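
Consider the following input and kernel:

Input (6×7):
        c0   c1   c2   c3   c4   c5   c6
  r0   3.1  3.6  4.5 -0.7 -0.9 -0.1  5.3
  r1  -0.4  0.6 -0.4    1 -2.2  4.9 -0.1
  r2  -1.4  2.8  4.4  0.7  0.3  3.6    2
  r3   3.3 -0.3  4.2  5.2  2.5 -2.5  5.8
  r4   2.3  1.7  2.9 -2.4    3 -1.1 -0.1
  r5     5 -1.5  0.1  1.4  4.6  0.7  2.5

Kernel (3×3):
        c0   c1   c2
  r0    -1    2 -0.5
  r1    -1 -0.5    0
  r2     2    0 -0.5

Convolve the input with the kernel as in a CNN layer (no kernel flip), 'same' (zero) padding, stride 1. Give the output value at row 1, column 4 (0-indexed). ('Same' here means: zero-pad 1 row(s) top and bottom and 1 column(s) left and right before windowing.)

-1.35

The receptive field on the zero-padded input at this output position is [-0.7 -0.9 -0.1 / 1 -2.2 4.9 / 0.7 0.3 3.6]. Elementwise product with the kernel and sum: -0.7·-1 + -0.9·2 + -0.1·-0.5 + 1·-1 + -2.2·-0.5 + 0.7·2 + 3.6·-0.5.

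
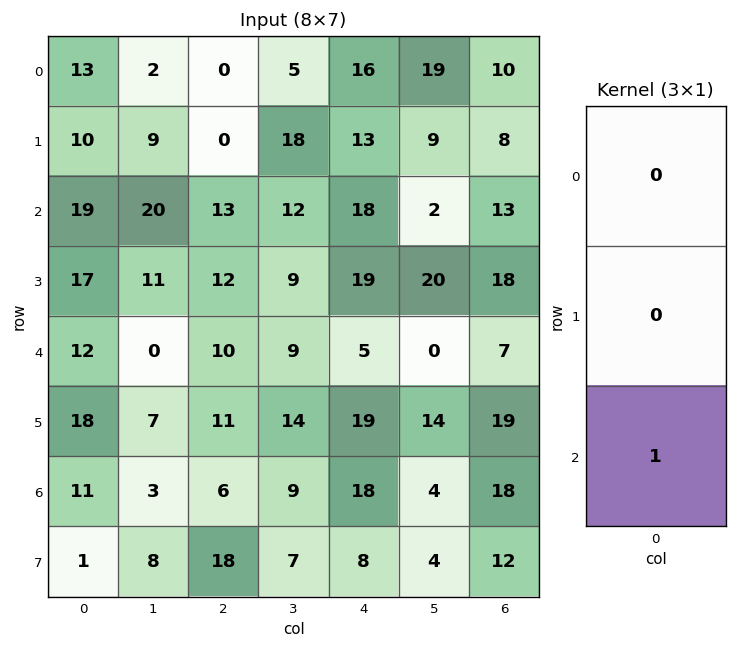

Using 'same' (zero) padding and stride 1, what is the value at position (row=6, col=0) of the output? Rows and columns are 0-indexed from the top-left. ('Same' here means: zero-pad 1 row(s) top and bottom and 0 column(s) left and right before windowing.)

The receptive field on the zero-padded input at this output position is [18 / 11 / 1]. Elementwise product with the kernel and sum: 1·1.

1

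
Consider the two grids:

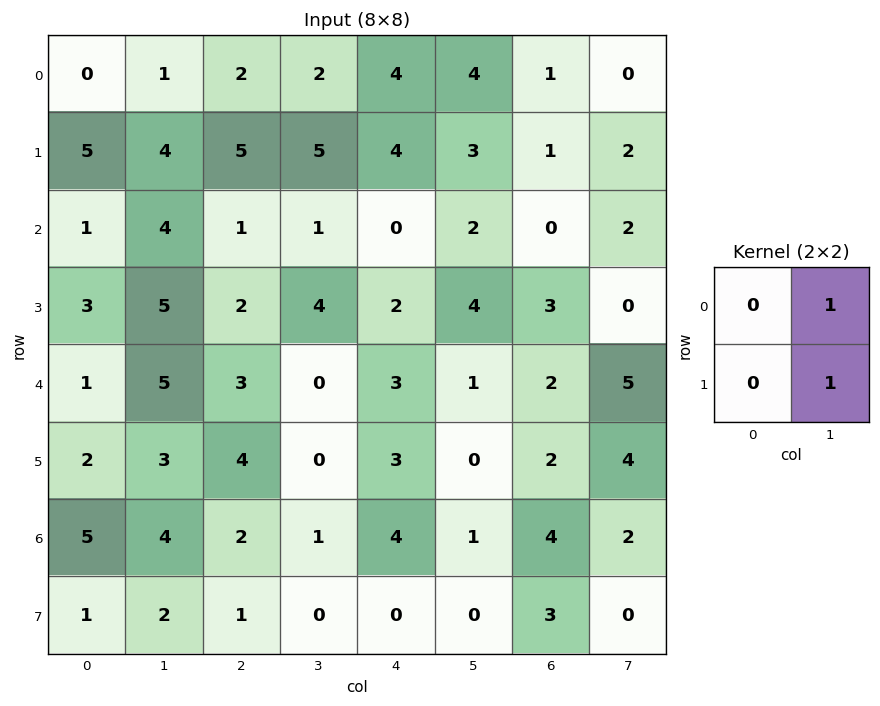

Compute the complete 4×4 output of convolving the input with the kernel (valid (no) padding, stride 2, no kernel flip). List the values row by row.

Output[0,0]: The receptive field on the input at this output position is [0 1 / 5 4]. Elementwise product with the kernel and sum: 1·1 + 4·1.
Output[0,1]: The receptive field on the input at this output position is [2 2 / 5 5]. Elementwise product with the kernel and sum: 2·1 + 5·1.

5 7 7 2
9 5 6 2
8 0 1 9
6 1 1 2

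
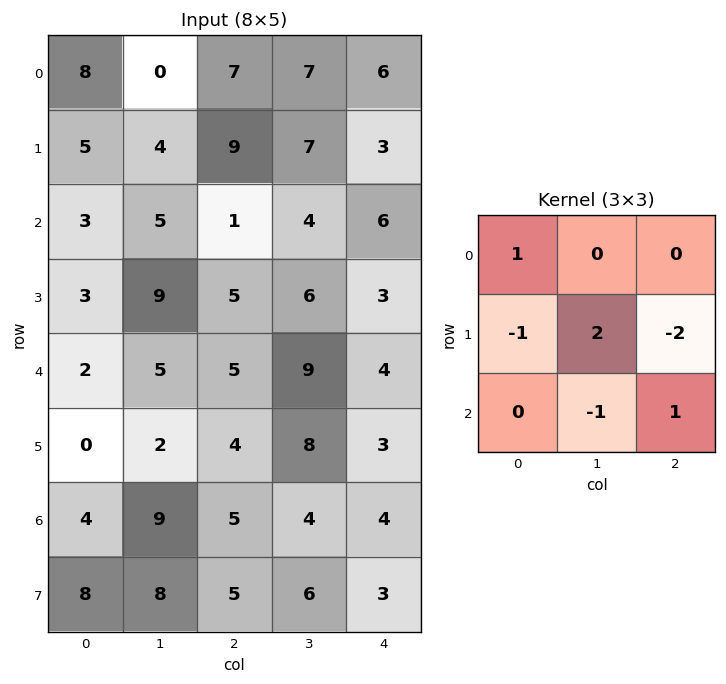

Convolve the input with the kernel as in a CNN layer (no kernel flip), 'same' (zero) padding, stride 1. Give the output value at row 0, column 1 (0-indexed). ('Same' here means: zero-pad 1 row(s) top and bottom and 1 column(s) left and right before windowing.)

-17

The receptive field on the zero-padded input at this output position is [0 0 0 / 8 0 7 / 5 4 9]. Elementwise product with the kernel and sum: 0·1 + 8·-1 + 0·2 + 7·-2 + 4·-1 + 9·1.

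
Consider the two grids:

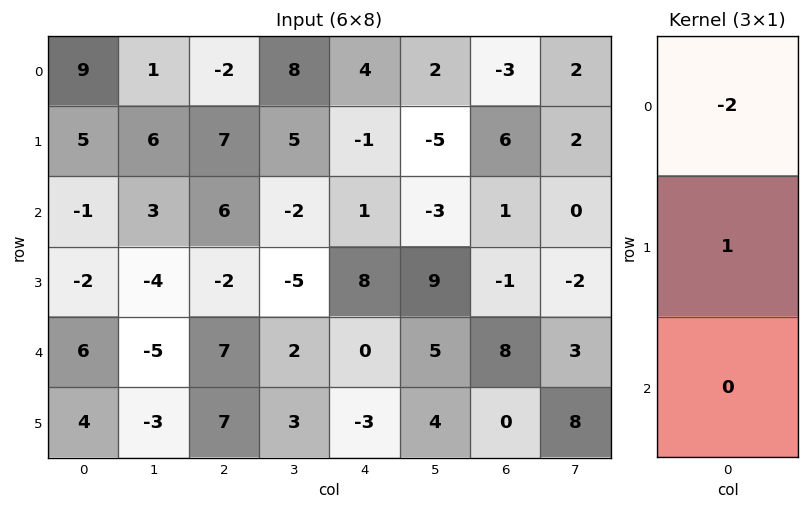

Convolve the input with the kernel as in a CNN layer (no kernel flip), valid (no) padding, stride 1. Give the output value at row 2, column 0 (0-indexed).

0

The receptive field on the input at this output position is [-1 / -2 / 6]. Elementwise product with the kernel and sum: -1·-2 + -2·1.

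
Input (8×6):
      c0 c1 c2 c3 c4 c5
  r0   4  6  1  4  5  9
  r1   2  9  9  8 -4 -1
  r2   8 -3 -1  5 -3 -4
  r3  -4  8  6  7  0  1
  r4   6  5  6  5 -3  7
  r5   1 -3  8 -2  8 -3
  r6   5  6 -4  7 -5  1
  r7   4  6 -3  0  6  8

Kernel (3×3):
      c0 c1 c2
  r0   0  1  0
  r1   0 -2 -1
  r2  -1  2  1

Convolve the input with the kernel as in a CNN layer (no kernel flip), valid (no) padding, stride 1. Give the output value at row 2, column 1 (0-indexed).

-8

The receptive field on the input at this output position is [-3 -1 5 / 8 6 7 / 5 6 5]. Elementwise product with the kernel and sum: -1·1 + 6·-2 + 7·-1 + 5·-1 + 6·2 + 5·1.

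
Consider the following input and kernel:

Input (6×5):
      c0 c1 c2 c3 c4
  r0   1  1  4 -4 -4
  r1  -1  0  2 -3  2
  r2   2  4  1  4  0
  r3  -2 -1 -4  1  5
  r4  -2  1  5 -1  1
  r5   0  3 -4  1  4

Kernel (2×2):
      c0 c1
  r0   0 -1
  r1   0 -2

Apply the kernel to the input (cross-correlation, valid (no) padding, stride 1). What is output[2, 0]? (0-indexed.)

The receptive field on the input at this output position is [2 4 / -2 -1]. Elementwise product with the kernel and sum: 4·-1 + -1·-2.

-2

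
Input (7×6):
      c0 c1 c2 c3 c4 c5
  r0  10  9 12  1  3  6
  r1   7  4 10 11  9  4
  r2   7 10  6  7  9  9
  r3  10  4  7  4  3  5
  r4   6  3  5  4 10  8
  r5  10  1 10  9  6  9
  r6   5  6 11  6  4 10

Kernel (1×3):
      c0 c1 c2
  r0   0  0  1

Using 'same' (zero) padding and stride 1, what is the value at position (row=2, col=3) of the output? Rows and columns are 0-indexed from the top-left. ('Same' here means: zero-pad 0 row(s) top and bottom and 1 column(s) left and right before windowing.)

9

The receptive field on the zero-padded input at this output position is [6 7 9]. Elementwise product with the kernel and sum: 9·1.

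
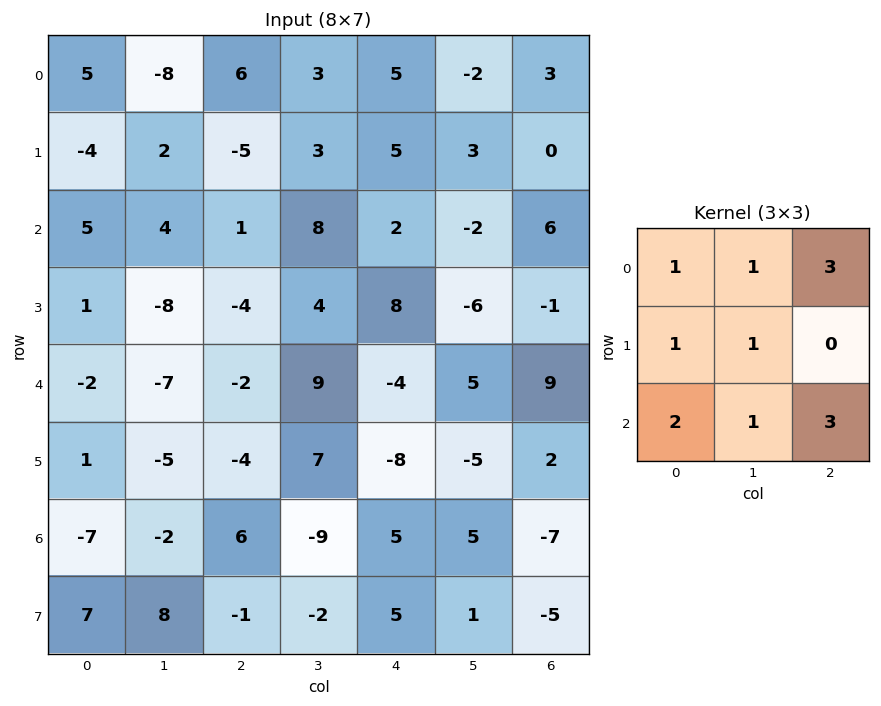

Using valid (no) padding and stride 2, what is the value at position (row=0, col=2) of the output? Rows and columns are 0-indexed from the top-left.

40

The receptive field on the input at this output position is [5 -2 3 / 5 3 0 / 2 -2 6]. Elementwise product with the kernel and sum: 5·1 + -2·1 + 3·3 + 5·1 + 3·1 + 2·2 + -2·1 + 6·3.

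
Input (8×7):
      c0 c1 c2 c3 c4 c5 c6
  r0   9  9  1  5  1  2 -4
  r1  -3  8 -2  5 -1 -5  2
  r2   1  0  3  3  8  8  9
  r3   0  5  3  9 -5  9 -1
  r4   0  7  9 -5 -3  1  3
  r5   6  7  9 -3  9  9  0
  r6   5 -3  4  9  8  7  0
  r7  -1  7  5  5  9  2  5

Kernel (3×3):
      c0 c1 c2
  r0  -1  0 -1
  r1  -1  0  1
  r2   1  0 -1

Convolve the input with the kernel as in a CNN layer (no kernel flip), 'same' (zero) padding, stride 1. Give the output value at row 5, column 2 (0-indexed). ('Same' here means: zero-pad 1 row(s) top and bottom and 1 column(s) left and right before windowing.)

-24

The receptive field on the zero-padded input at this output position is [7 9 -5 / 7 9 -3 / -3 4 9]. Elementwise product with the kernel and sum: 7·-1 + -5·-1 + 7·-1 + -3·1 + -3·1 + 9·-1.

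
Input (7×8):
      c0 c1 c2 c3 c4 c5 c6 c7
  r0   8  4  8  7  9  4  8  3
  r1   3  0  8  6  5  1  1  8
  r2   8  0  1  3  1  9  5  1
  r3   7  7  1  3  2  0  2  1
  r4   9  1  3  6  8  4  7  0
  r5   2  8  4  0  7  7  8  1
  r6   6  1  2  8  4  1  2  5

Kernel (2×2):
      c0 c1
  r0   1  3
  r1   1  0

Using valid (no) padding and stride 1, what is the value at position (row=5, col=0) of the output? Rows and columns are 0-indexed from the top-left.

32

The receptive field on the input at this output position is [2 8 / 6 1]. Elementwise product with the kernel and sum: 2·1 + 8·3 + 6·1.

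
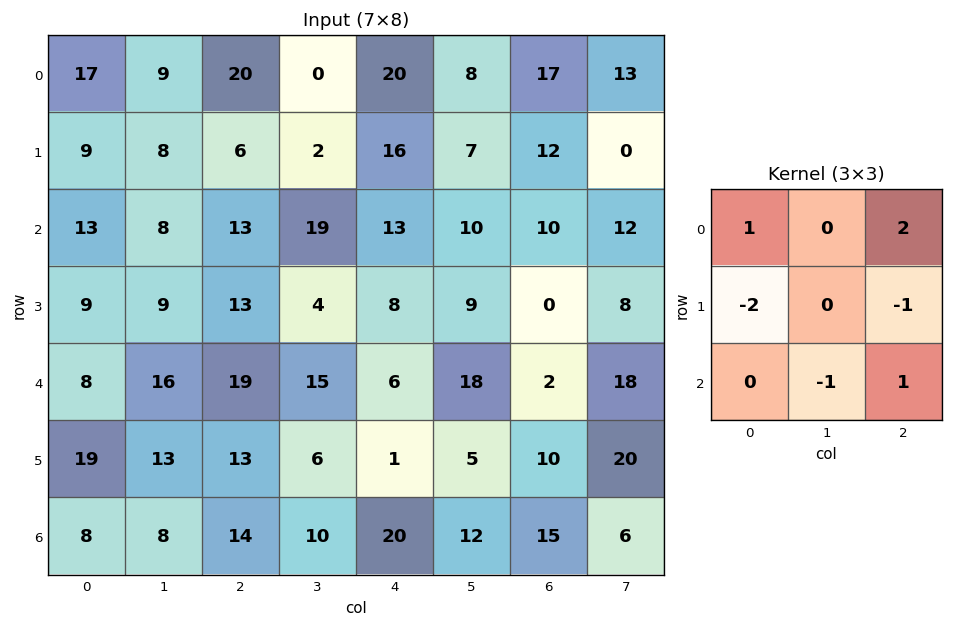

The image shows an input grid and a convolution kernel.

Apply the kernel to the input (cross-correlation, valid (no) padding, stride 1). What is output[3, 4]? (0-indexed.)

The receptive field on the input at this output position is [8 9 0 / 6 18 2 / 1 5 10]. Elementwise product with the kernel and sum: 8·1 + 0·2 + 6·-2 + 2·-1 + 5·-1 + 10·1.

-1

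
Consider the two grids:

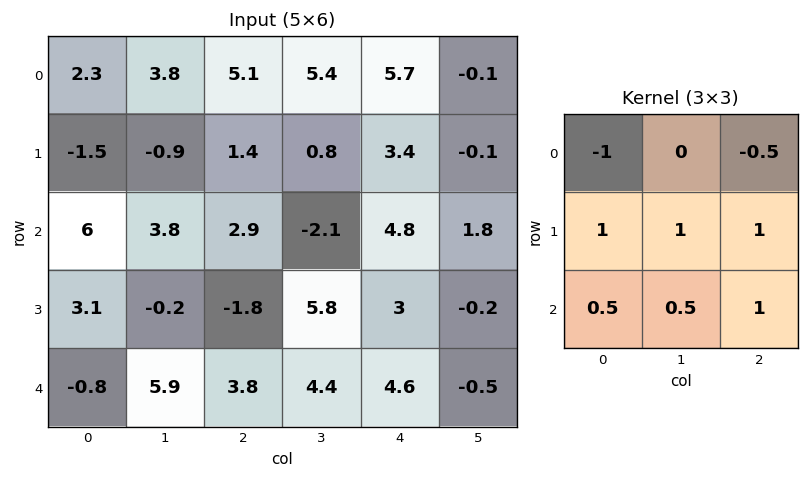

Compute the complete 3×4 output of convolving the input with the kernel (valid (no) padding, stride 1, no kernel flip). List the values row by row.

Output[0,0]: The receptive field on the input at this output position is [2.3 3.8 5.1 / -1.5 -0.9 1.4 / 6 3.8 2.9]. Elementwise product with the kernel and sum: 2.3·-1 + 5.1·-0.5 + -1.5·1 + -0.9·1 + 1.4·1 + 6·0.5 + 3.8·0.5 + 2.9·1.
Output[0,1]: The receptive field on the input at this output position is [3.8 5.1 5.4 / -0.9 1.4 0.8 / 3.8 2.9 -2.1]. Elementwise product with the kernel and sum: 3.8·-1 + 5.4·-0.5 + -0.9·1 + 1.4·1 + 0.8·1 + 3.8·0.5 + 2.9·0.5 + -2.1·1.

1.95 -3.95 2.85 1.9
13.15 9.9 7.5 7.95
0 10.3 10.4 13.8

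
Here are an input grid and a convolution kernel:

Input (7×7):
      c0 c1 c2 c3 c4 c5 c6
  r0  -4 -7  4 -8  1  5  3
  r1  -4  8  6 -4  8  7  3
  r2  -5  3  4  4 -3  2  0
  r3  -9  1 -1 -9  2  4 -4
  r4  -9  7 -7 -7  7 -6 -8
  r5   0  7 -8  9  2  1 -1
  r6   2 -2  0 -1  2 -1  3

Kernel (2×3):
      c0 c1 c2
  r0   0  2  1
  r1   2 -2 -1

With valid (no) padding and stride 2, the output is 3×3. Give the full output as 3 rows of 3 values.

Output[0,0]: The receptive field on the input at this output position is [-4 -7 4 / -4 8 6]. Elementwise product with the kernel and sum: -7·2 + 4·1 + -4·2 + 8·-2 + 6·-1.

-40 -3 12
-9 19 4
1 -43 -17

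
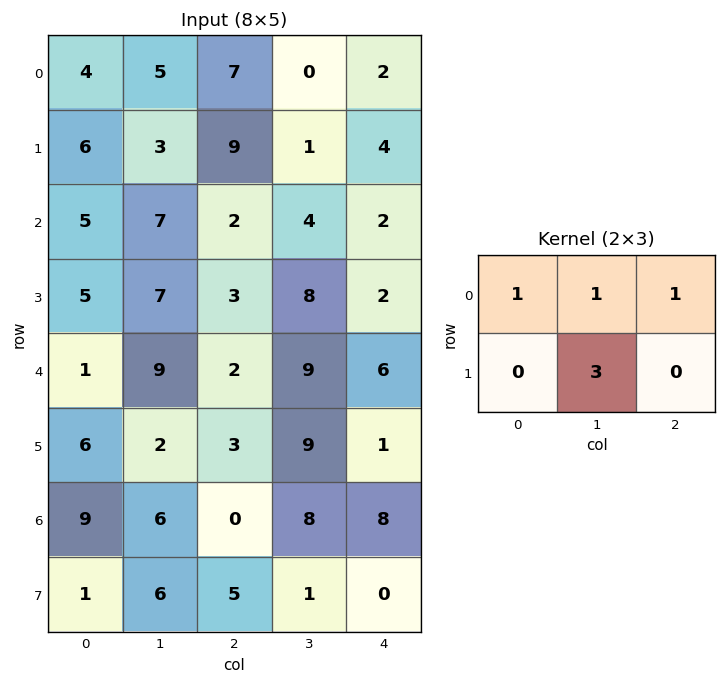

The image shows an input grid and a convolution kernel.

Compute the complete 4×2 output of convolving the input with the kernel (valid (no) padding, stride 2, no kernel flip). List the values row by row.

Output[0,0]: The receptive field on the input at this output position is [4 5 7 / 6 3 9]. Elementwise product with the kernel and sum: 4·1 + 5·1 + 7·1 + 3·3.
Output[0,1]: The receptive field on the input at this output position is [7 0 2 / 9 1 4]. Elementwise product with the kernel and sum: 7·1 + 0·1 + 2·1 + 1·3.

25 12
35 32
18 44
33 19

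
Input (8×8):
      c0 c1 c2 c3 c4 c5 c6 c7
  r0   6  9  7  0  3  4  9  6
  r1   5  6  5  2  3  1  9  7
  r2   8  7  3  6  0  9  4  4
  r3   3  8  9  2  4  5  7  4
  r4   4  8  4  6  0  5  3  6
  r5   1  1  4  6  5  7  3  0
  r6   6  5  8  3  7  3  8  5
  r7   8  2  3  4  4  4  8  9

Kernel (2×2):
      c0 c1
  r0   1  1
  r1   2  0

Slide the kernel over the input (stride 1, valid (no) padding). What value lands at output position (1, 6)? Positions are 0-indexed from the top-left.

The receptive field on the input at this output position is [9 7 / 4 4]. Elementwise product with the kernel and sum: 9·1 + 7·1 + 4·2.

24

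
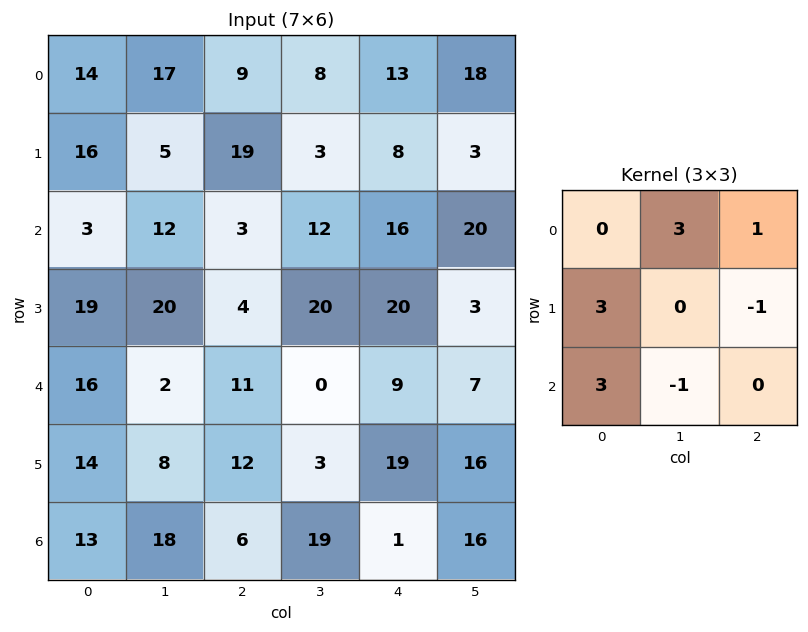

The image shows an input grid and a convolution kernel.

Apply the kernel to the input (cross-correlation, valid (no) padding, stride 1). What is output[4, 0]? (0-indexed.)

68

The receptive field on the input at this output position is [16 2 11 / 14 8 12 / 13 18 6]. Elementwise product with the kernel and sum: 2·3 + 11·1 + 14·3 + 12·-1 + 13·3 + 18·-1.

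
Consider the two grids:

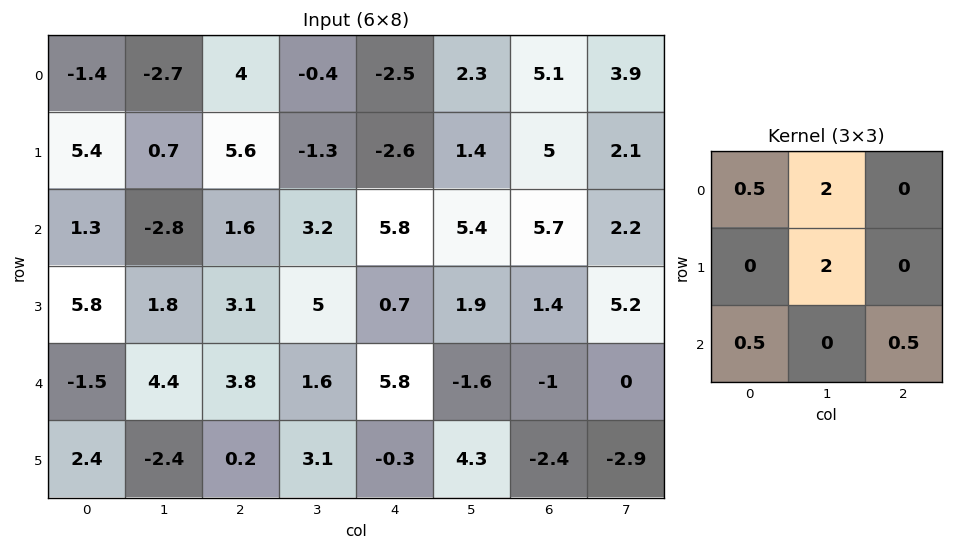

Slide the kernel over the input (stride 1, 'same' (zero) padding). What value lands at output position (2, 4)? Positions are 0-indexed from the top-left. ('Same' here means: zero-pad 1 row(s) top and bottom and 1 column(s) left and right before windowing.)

The receptive field on the zero-padded input at this output position is [-1.3 -2.6 1.4 / 3.2 5.8 5.4 / 5 0.7 1.9]. Elementwise product with the kernel and sum: -1.3·0.5 + -2.6·2 + 5.8·2 + 5·0.5 + 1.9·0.5.

9.2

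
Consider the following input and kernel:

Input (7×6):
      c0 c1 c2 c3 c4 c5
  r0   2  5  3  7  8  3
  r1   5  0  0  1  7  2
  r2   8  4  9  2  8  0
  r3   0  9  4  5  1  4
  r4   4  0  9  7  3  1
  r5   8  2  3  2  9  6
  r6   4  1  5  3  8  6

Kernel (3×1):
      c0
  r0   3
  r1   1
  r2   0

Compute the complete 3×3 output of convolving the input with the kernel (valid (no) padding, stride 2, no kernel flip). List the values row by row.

Output[0,0]: The receptive field on the input at this output position is [2 / 5 / 8]. Elementwise product with the kernel and sum: 2·3 + 5·1.
Output[0,1]: The receptive field on the input at this output position is [3 / 0 / 9]. Elementwise product with the kernel and sum: 3·3 + 0·1.

11 9 31
24 31 25
20 30 18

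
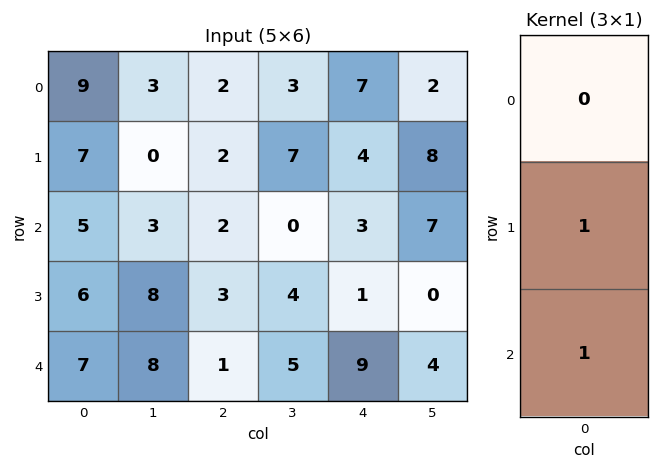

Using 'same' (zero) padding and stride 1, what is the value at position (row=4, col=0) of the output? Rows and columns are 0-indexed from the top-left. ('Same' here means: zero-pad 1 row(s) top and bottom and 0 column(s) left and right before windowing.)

7

The receptive field on the zero-padded input at this output position is [6 / 7 / 0]. Elementwise product with the kernel and sum: 7·1 + 0·1.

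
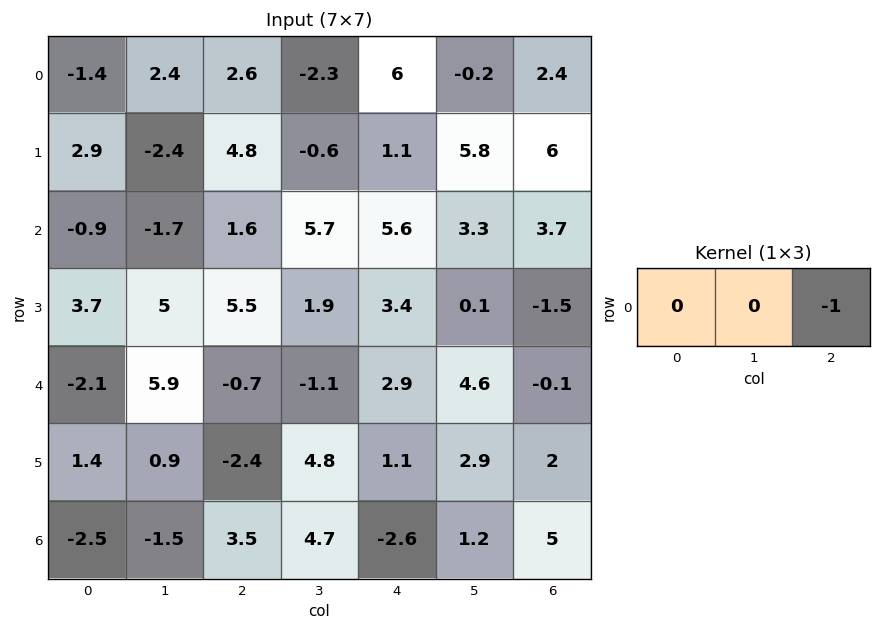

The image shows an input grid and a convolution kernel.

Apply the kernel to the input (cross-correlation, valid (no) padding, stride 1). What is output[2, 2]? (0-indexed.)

The receptive field on the input at this output position is [1.6 5.7 5.6]. Elementwise product with the kernel and sum: 5.6·-1.

-5.6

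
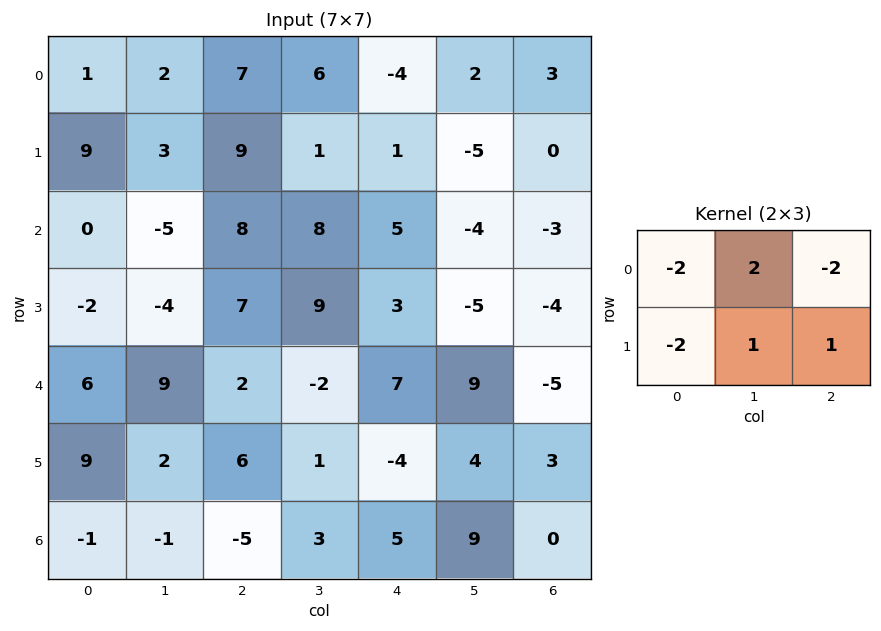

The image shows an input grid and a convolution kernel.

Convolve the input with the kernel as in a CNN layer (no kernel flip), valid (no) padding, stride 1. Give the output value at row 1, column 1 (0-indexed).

36

The receptive field on the input at this output position is [3 9 1 / -5 8 8]. Elementwise product with the kernel and sum: 3·-2 + 9·2 + 1·-2 + -5·-2 + 8·1 + 8·1.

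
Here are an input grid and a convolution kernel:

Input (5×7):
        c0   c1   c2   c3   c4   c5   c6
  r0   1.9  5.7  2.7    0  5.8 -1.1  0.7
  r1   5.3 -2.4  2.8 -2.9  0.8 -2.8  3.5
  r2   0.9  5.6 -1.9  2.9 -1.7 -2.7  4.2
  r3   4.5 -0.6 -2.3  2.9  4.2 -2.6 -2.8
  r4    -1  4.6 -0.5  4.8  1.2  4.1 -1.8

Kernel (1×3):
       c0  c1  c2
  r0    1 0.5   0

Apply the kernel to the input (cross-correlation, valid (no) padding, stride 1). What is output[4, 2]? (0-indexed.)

The receptive field on the input at this output position is [-0.5 4.8 1.2]. Elementwise product with the kernel and sum: -0.5·1 + 4.8·0.5.

1.9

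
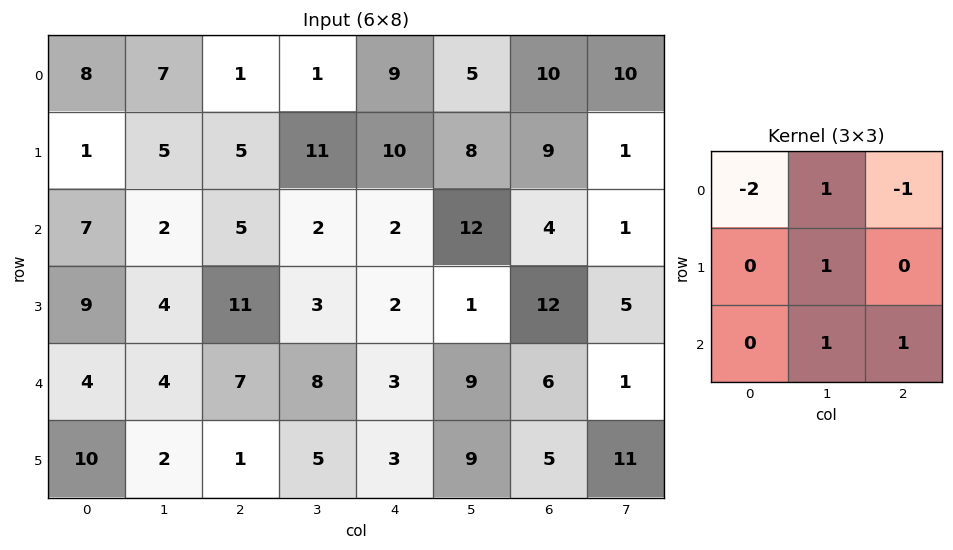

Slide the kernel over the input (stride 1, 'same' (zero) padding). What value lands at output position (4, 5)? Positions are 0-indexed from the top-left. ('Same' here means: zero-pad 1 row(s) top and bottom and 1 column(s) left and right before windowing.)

8

The receptive field on the zero-padded input at this output position is [2 1 12 / 3 9 6 / 3 9 5]. Elementwise product with the kernel and sum: 2·-2 + 1·1 + 12·-1 + 9·1 + 9·1 + 5·1.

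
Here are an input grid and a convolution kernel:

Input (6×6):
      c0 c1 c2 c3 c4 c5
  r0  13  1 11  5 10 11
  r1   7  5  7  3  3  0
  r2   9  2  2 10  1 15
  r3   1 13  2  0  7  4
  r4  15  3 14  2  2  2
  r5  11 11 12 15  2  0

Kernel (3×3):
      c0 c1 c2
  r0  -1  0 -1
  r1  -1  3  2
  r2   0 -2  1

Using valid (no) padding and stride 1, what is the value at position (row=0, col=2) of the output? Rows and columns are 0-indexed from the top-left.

The receptive field on the input at this output position is [11 5 10 / 7 3 3 / 2 10 1]. Elementwise product with the kernel and sum: 11·-1 + 10·-1 + 7·-1 + 3·3 + 3·2 + 10·-2 + 1·1.

-32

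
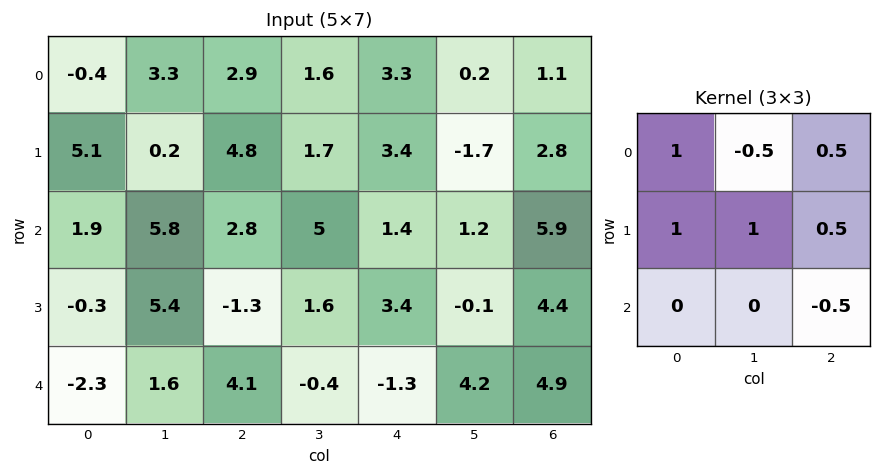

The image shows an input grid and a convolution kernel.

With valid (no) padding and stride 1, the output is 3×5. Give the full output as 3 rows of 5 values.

5.7 6 11.25 3.7 3.9
17.15 8.95 12.45 6.2 9
2.8 12 3.65 7.75 6.8

Output[0,0]: The receptive field on the input at this output position is [-0.4 3.3 2.9 / 5.1 0.2 4.8 / 1.9 5.8 2.8]. Elementwise product with the kernel and sum: -0.4·1 + 3.3·-0.5 + 2.9·0.5 + 5.1·1 + 0.2·1 + 4.8·0.5 + 2.8·-0.5.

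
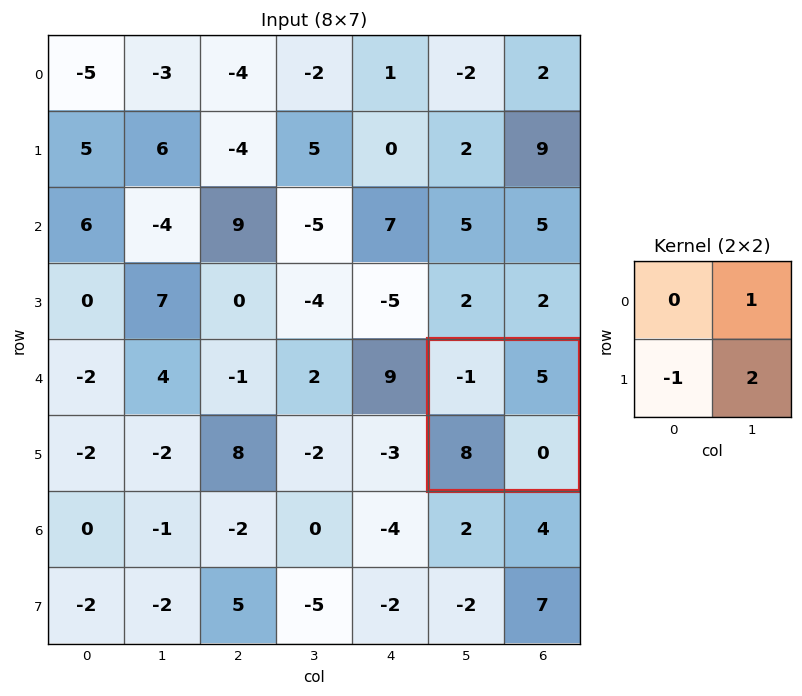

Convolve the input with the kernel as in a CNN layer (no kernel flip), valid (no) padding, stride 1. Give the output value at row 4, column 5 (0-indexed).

The receptive field on the input at this output position is [-1 5 / 8 0]. Elementwise product with the kernel and sum: 5·1 + 8·-1 + 0·2.

-3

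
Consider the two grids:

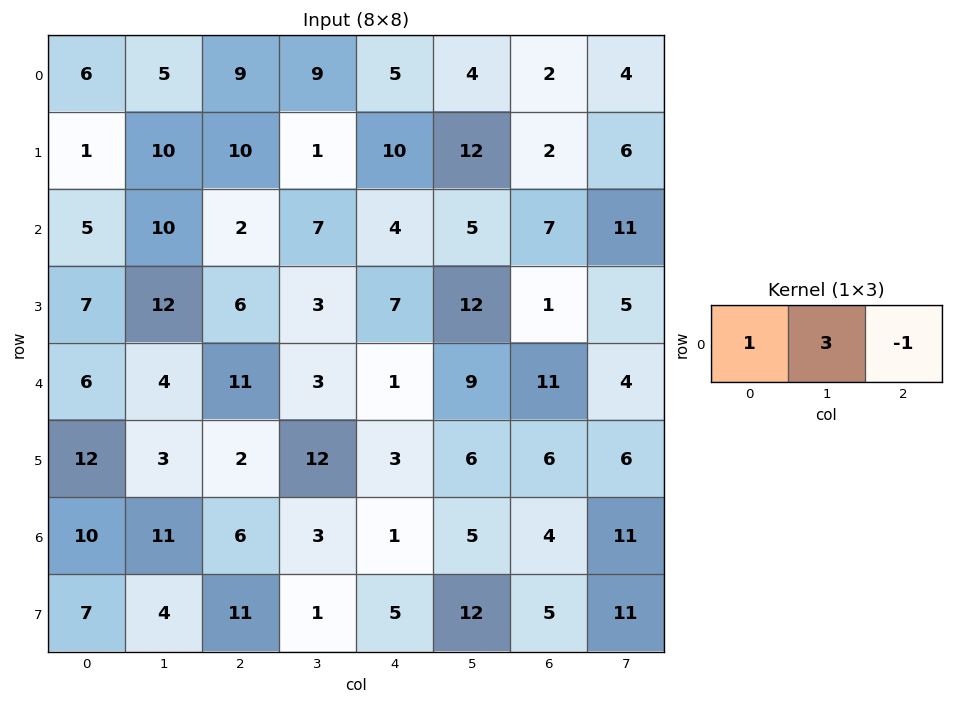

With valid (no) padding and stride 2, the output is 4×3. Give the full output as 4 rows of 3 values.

Output[0,0]: The receptive field on the input at this output position is [6 5 9]. Elementwise product with the kernel and sum: 6·1 + 5·3 + 9·-1.

12 31 15
33 19 12
7 19 17
37 14 12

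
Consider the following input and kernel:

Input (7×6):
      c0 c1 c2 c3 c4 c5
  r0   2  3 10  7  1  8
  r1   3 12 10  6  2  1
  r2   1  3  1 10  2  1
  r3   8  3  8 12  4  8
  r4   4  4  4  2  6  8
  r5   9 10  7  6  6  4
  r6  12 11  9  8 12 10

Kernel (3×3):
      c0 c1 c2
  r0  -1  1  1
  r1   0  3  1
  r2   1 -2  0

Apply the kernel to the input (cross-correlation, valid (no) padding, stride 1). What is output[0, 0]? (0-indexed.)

52

The receptive field on the input at this output position is [2 3 10 / 3 12 10 / 1 3 1]. Elementwise product with the kernel and sum: 2·-1 + 3·1 + 10·1 + 12·3 + 10·1 + 1·1 + 3·-2.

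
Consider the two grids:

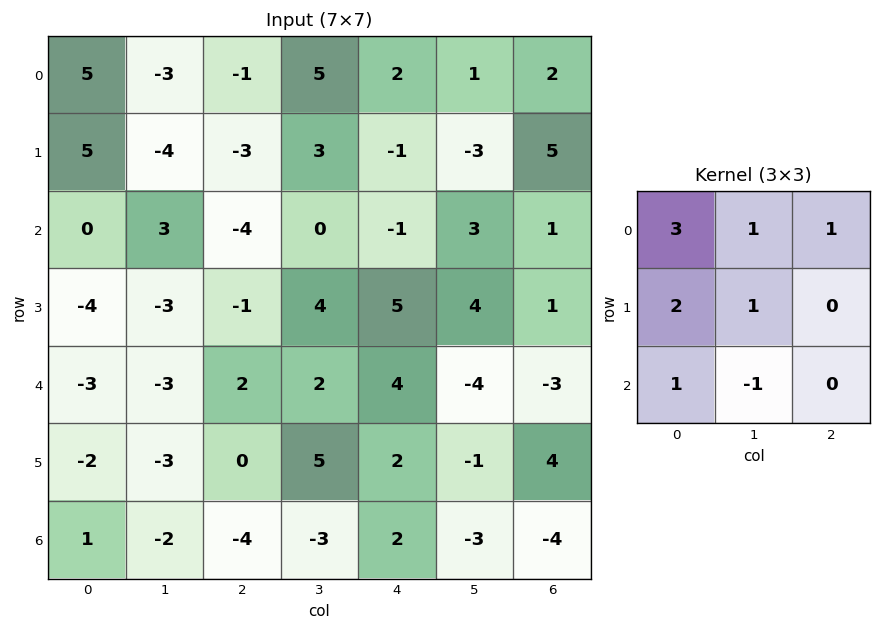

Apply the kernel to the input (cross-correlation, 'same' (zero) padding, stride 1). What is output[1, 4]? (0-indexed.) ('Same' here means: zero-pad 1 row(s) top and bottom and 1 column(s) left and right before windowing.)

The receptive field on the zero-padded input at this output position is [5 2 1 / 3 -1 -3 / 0 -1 3]. Elementwise product with the kernel and sum: 5·3 + 2·1 + 1·1 + 3·2 + -1·1 + 0·1 + -1·-1.

24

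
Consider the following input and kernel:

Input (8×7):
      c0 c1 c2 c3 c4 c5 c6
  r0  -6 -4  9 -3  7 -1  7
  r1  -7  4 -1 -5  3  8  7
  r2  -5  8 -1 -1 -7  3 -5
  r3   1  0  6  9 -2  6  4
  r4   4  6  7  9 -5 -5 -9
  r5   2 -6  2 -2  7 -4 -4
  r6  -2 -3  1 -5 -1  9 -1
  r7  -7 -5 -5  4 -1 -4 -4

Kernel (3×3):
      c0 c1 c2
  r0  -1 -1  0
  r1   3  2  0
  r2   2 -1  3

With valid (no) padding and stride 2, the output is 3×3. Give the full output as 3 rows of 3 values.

Output[0,0]: The receptive field on the input at this output position is [-6 -4 9 / -7 4 -1 / -5 8 -1]. Elementwise product with the kernel and sum: -6·-1 + -4·-1 + -7·3 + 4·2 + -5·2 + 8·-1 + -1·3.
Output[0,1]: The receptive field on the input at this output position is [9 -3 7 / -1 -5 3 / -1 -1 -7]. Elementwise product with the kernel and sum: 9·-1 + -3·-1 + -1·3 + -5·2 + -1·2 + -1·-1 + -7·3.

-24 -41 -13
23 28 -22
-14 -10 9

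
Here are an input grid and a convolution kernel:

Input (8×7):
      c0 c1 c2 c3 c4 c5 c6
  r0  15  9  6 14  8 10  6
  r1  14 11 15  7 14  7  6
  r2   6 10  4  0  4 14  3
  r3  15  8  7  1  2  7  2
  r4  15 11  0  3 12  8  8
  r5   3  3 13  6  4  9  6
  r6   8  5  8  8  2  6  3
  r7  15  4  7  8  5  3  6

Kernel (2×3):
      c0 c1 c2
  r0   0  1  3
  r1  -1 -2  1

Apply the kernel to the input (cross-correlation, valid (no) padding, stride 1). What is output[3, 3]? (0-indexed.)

4

The receptive field on the input at this output position is [1 2 7 / 3 12 8]. Elementwise product with the kernel and sum: 2·1 + 7·3 + 3·-1 + 12·-2 + 8·1.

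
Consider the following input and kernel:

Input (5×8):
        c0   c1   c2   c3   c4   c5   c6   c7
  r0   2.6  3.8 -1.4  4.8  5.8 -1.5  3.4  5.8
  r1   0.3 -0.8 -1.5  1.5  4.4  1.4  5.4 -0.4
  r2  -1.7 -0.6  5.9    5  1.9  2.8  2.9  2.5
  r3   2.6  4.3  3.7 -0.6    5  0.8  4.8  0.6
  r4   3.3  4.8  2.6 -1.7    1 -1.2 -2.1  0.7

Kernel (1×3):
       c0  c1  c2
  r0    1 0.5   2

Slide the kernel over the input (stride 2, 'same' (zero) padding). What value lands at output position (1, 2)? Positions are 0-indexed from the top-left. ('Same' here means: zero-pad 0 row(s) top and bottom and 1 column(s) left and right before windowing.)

11.55

The receptive field on the zero-padded input at this output position is [5 1.9 2.8]. Elementwise product with the kernel and sum: 5·1 + 1.9·0.5 + 2.8·2.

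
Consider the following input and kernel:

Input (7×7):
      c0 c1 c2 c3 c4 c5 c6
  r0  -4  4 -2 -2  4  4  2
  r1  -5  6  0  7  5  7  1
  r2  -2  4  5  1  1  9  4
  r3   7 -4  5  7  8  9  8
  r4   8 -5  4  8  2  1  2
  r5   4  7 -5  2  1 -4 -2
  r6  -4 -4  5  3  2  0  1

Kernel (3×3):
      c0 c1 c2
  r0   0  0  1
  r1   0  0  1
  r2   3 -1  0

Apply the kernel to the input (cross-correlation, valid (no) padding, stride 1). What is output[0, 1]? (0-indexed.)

The receptive field on the input at this output position is [4 -2 -2 / 6 0 7 / 4 5 1]. Elementwise product with the kernel and sum: -2·1 + 7·1 + 4·3 + 5·-1.

12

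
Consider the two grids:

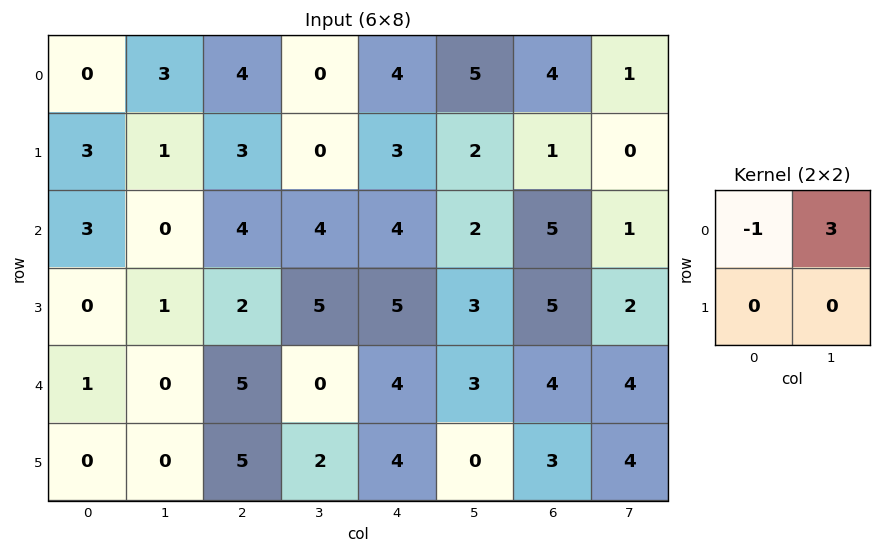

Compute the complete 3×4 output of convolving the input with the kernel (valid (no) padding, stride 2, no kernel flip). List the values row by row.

9 -4 11 -1
-3 8 2 -2
-1 -5 5 8

Output[0,0]: The receptive field on the input at this output position is [0 3 / 3 1]. Elementwise product with the kernel and sum: 0·-1 + 3·3.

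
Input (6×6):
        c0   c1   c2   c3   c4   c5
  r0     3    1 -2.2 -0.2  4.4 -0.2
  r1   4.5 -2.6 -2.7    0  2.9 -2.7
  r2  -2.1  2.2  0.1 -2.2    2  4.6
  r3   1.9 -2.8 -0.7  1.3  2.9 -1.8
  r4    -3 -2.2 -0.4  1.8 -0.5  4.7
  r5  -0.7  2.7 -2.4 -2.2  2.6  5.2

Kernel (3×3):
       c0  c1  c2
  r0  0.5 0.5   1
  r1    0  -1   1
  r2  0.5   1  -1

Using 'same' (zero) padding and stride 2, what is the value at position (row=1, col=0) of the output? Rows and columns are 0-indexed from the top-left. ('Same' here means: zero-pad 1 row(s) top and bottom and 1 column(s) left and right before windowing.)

8.65

The receptive field on the zero-padded input at this output position is [0 4.5 -2.6 / 0 -2.1 2.2 / 0 1.9 -2.8]. Elementwise product with the kernel and sum: 0·0.5 + 4.5·0.5 + -2.6·1 + -2.1·-1 + 2.2·1 + 0·0.5 + 1.9·1 + -2.8·-1.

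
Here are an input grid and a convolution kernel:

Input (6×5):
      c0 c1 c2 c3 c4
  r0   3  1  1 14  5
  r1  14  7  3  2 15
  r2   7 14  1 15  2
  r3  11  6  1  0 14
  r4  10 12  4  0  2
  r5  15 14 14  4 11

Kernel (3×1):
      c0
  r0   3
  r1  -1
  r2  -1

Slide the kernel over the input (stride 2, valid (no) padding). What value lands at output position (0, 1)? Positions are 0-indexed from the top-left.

-1

The receptive field on the input at this output position is [1 / 3 / 1]. Elementwise product with the kernel and sum: 1·3 + 3·-1 + 1·-1.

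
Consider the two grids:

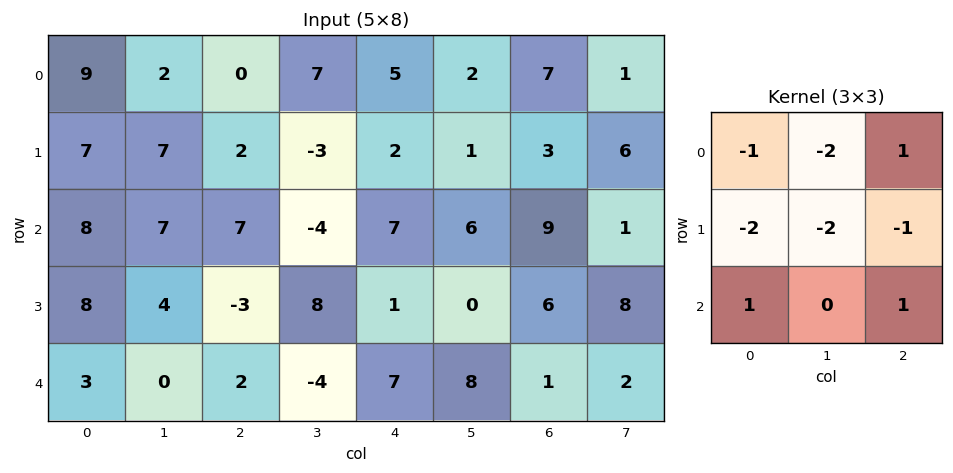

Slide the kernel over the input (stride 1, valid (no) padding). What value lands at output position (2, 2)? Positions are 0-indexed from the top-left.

The receptive field on the input at this output position is [7 -4 7 / -3 8 1 / 2 -4 7]. Elementwise product with the kernel and sum: 7·-1 + -4·-2 + 7·1 + -3·-2 + 8·-2 + 1·-1 + 2·1 + 7·1.

6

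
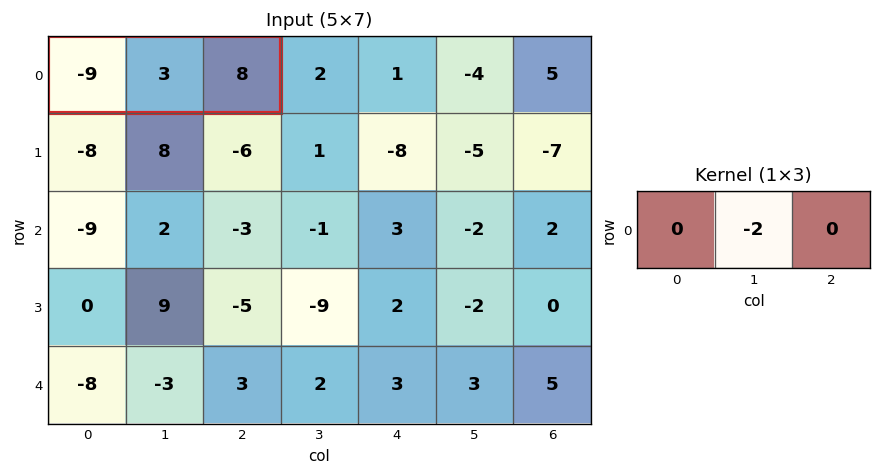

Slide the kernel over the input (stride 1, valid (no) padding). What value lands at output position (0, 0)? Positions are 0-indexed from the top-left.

-6

The receptive field on the input at this output position is [-9 3 8]. Elementwise product with the kernel and sum: 3·-2.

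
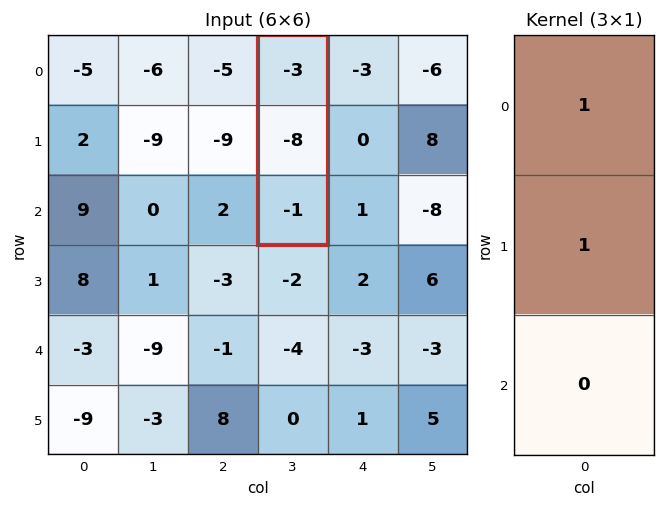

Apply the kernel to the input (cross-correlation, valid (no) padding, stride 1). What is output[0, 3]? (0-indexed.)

The receptive field on the input at this output position is [-3 / -8 / -1]. Elementwise product with the kernel and sum: -3·1 + -8·1.

-11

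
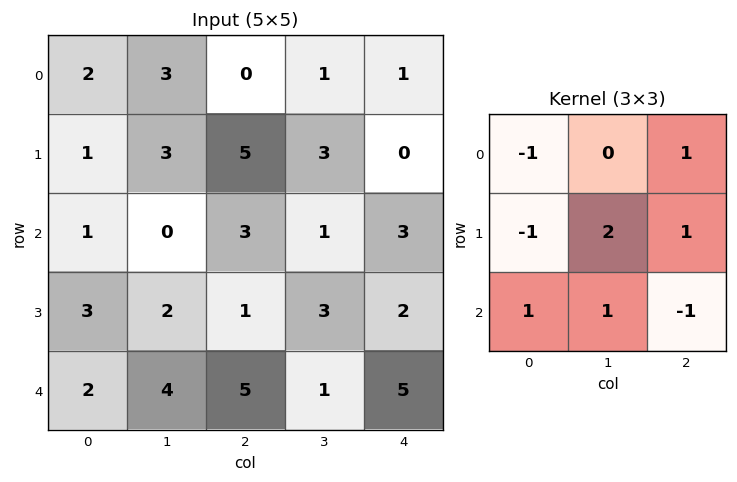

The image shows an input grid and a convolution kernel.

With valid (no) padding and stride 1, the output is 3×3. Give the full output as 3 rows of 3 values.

Output[0,0]: The receptive field on the input at this output position is [2 3 0 / 1 3 5 / 1 0 3]. Elementwise product with the kernel and sum: 2·-1 + 0·1 + 1·-1 + 3·2 + 5·1 + 1·1 + 0·1 + 3·-1.
Output[0,1]: The receptive field on the input at this output position is [3 0 1 / 3 5 3 / 0 3 1]. Elementwise product with the kernel and sum: 3·-1 + 1·1 + 3·-1 + 5·2 + 3·1 + 0·1 + 3·1 + 1·-1.

6 10 3
10 7 -1
5 12 8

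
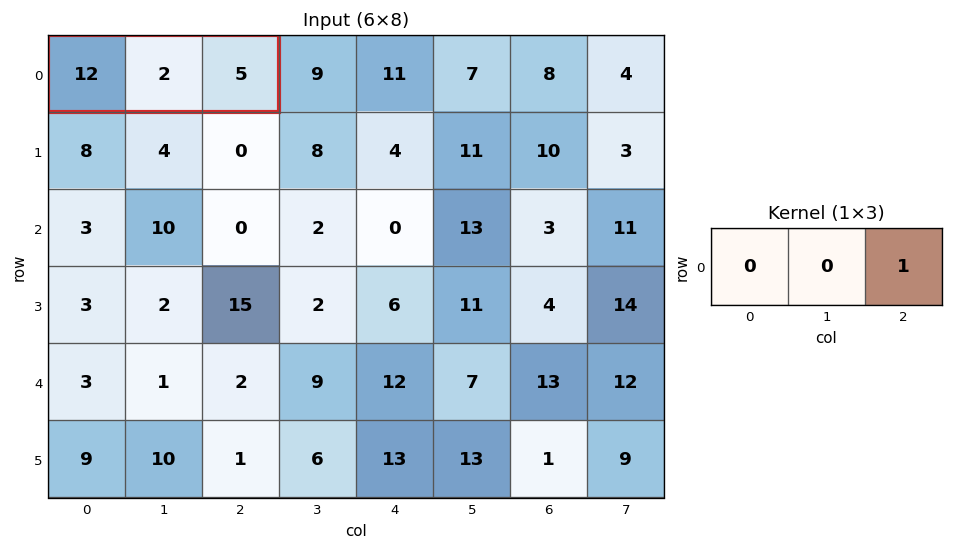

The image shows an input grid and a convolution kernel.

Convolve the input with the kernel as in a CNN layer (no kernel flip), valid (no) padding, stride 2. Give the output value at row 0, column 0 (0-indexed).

5

The receptive field on the input at this output position is [12 2 5]. Elementwise product with the kernel and sum: 5·1.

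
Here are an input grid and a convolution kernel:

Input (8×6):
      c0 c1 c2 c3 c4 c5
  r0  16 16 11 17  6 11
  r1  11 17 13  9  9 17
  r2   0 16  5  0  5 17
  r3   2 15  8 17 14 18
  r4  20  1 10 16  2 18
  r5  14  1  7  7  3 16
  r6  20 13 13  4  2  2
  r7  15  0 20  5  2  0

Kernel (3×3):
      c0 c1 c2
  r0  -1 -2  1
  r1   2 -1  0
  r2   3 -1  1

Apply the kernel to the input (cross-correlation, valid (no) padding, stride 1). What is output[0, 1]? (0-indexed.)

The receptive field on the input at this output position is [16 11 17 / 17 13 9 / 16 5 0]. Elementwise product with the kernel and sum: 16·-1 + 11·-2 + 17·1 + 17·2 + 13·-1 + 16·3 + 5·-1 + 0·1.

43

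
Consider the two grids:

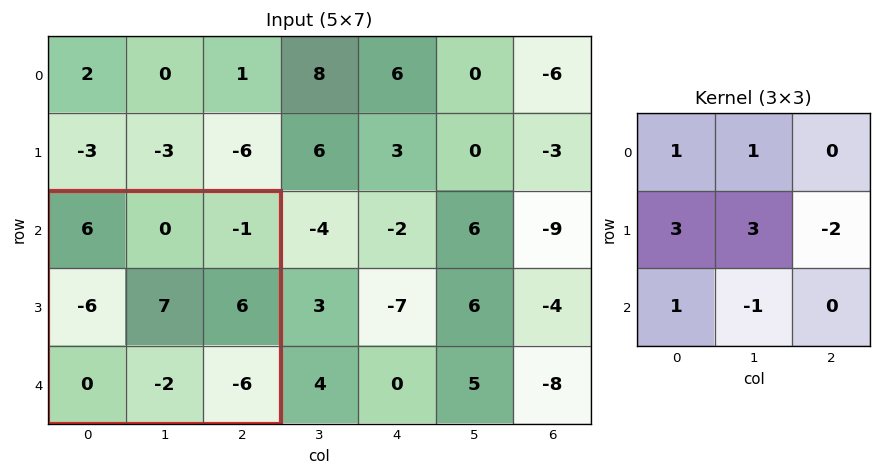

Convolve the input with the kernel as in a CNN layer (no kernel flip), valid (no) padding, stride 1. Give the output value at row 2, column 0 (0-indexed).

-1

The receptive field on the input at this output position is [6 0 -1 / -6 7 6 / 0 -2 -6]. Elementwise product with the kernel and sum: 6·1 + 0·1 + -6·3 + 7·3 + 6·-2 + 0·1 + -2·-1.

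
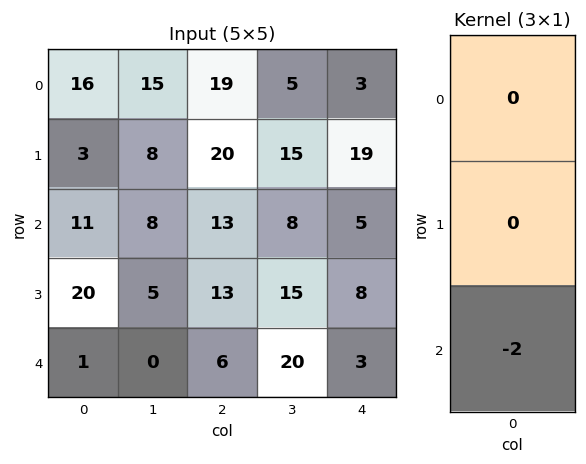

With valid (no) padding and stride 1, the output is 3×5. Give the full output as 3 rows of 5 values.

-22 -16 -26 -16 -10
-40 -10 -26 -30 -16
-2 0 -12 -40 -6

Output[0,0]: The receptive field on the input at this output position is [16 / 3 / 11]. Elementwise product with the kernel and sum: 11·-2.
Output[0,1]: The receptive field on the input at this output position is [15 / 8 / 8]. Elementwise product with the kernel and sum: 8·-2.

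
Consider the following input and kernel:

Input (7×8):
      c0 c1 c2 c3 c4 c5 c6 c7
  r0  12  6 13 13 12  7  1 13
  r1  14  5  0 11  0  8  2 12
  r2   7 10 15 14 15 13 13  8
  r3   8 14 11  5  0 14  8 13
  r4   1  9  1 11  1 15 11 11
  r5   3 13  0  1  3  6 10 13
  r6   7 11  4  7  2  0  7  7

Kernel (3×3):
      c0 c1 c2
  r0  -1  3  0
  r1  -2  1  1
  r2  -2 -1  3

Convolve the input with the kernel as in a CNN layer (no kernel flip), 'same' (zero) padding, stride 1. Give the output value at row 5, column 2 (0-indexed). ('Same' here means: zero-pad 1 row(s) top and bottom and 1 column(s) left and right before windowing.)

The receptive field on the zero-padded input at this output position is [9 1 11 / 13 0 1 / 11 4 7]. Elementwise product with the kernel and sum: 9·-1 + 1·3 + 13·-2 + 0·1 + 1·1 + 11·-2 + 4·-1 + 7·3.

-36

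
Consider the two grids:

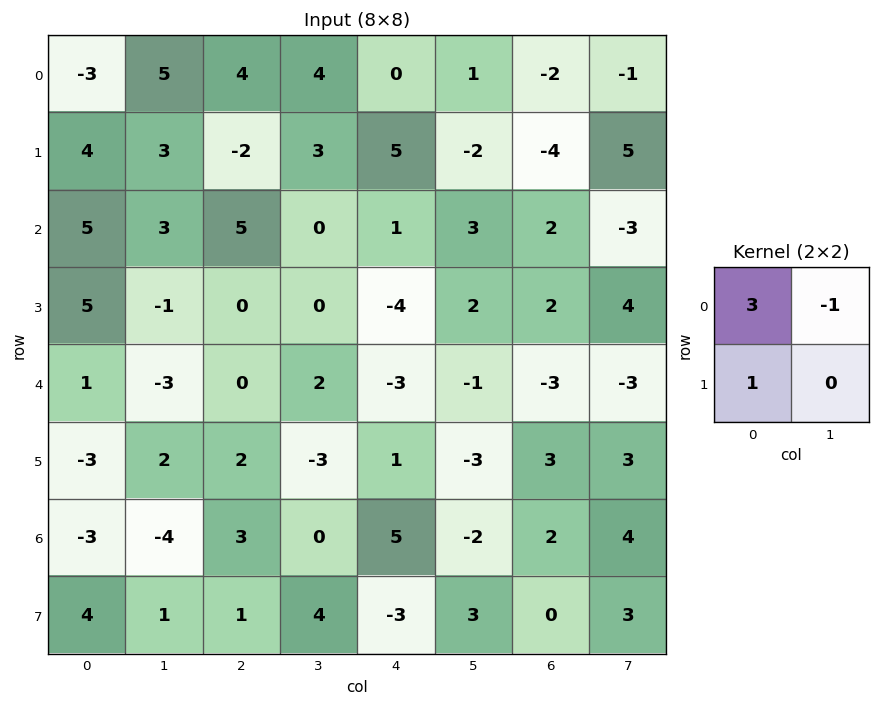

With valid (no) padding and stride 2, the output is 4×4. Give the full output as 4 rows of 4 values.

Output[0,0]: The receptive field on the input at this output position is [-3 5 / 4 3]. Elementwise product with the kernel and sum: -3·3 + 5·-1 + 4·1.
Output[0,1]: The receptive field on the input at this output position is [4 4 / -2 3]. Elementwise product with the kernel and sum: 4·3 + 4·-1 + -2·1.

-10 6 4 -9
17 15 -4 11
3 0 -7 -3
-1 10 14 2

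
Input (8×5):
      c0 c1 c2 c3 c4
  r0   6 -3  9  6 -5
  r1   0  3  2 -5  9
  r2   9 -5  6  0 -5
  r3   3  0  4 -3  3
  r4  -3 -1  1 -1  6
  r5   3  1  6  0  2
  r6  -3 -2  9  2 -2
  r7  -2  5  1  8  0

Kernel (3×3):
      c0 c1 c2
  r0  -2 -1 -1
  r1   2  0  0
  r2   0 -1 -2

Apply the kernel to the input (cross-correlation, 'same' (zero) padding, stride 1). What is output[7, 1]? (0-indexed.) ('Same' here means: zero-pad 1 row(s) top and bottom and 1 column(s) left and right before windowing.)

-5

The receptive field on the zero-padded input at this output position is [-3 -2 9 / -2 5 1 / 0 0 0]. Elementwise product with the kernel and sum: -3·-2 + -2·-1 + 9·-1 + -2·2 + 0·-1 + 0·-2.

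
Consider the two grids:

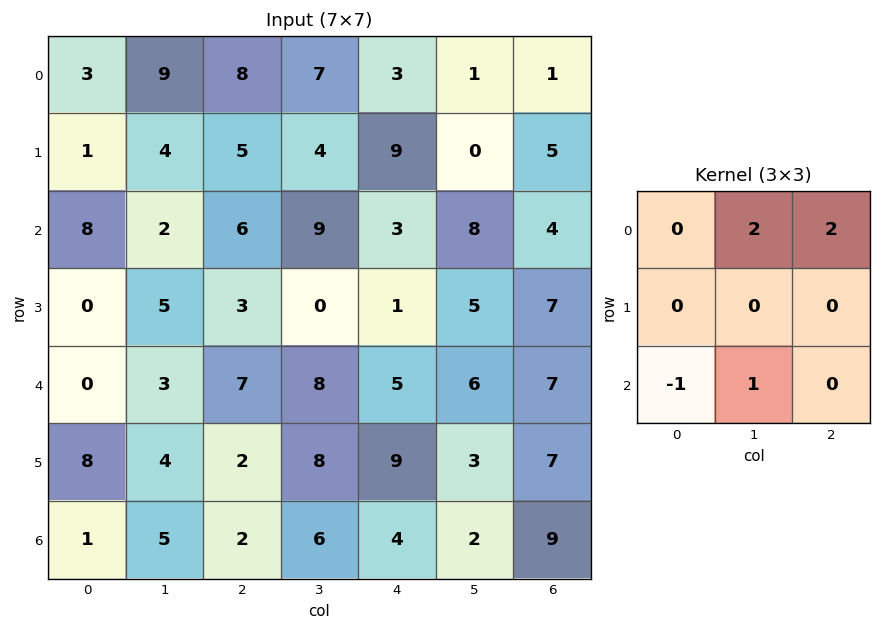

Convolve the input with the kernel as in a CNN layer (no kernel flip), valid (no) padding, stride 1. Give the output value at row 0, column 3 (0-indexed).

The receptive field on the input at this output position is [7 3 1 / 4 9 0 / 9 3 8]. Elementwise product with the kernel and sum: 3·2 + 1·2 + 9·-1 + 3·1.

2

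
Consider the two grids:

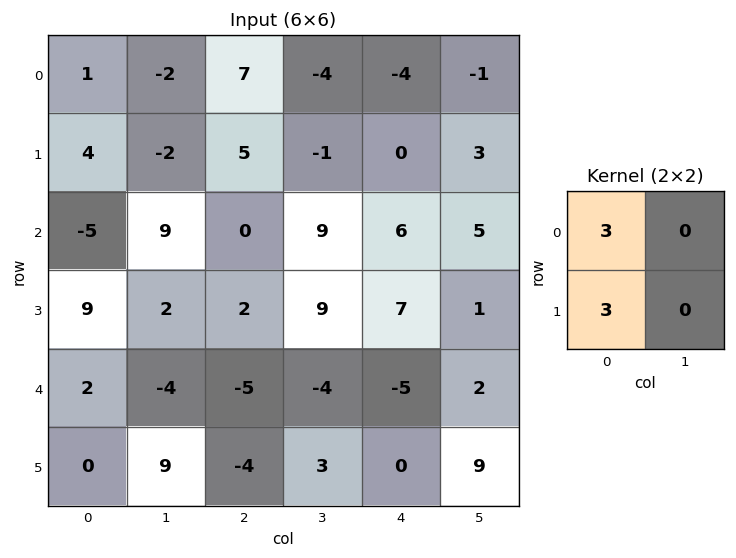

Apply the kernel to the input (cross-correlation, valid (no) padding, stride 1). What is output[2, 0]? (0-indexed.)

12

The receptive field on the input at this output position is [-5 9 / 9 2]. Elementwise product with the kernel and sum: -5·3 + 9·3.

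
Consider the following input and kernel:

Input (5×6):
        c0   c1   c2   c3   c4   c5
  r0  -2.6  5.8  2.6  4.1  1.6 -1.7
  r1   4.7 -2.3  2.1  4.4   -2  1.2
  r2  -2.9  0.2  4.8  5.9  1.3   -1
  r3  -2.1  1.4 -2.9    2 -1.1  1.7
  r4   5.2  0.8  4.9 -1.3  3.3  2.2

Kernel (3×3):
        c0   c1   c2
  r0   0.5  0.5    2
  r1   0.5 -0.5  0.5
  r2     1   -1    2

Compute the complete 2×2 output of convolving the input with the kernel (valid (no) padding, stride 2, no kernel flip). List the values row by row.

Output[0,0]: The receptive field on the input at this output position is [-2.6 5.8 2.6 / 4.7 -2.3 2.1 / -2.9 0.2 4.8]. Elementwise product with the kernel and sum: -2.6·0.5 + 5.8·0.5 + 2.6·2 + 4.7·0.5 + -2.3·-0.5 + 2.1·0.5 + -2.9·1 + 0.2·-1 + 4.8·2.
Output[0,1]: The receptive field on the input at this output position is [2.6 4.1 1.6 / 2.1 4.4 -2 / 4.8 5.9 1.3]. Elementwise product with the kernel and sum: 2.6·0.5 + 4.1·0.5 + 1.6·2 + 2.1·0.5 + 4.4·-0.5 + -2·0.5 + 4.8·1 + 5.9·-1 + 1.3·2.

17.85 5.9
19.25 17.75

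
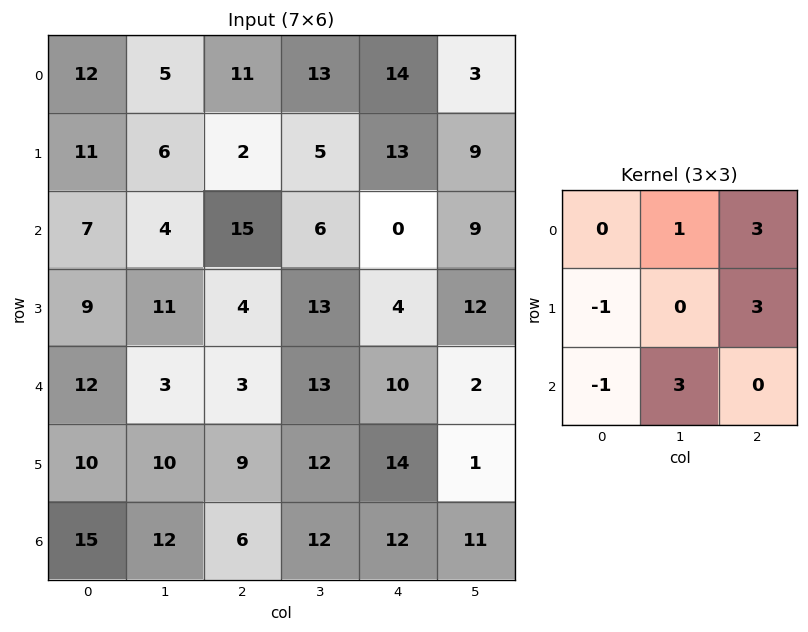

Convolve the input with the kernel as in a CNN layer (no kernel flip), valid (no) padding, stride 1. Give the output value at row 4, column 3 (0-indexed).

31

The receptive field on the input at this output position is [13 10 2 / 12 14 1 / 12 12 11]. Elementwise product with the kernel and sum: 10·1 + 2·3 + 12·-1 + 1·3 + 12·-1 + 12·3.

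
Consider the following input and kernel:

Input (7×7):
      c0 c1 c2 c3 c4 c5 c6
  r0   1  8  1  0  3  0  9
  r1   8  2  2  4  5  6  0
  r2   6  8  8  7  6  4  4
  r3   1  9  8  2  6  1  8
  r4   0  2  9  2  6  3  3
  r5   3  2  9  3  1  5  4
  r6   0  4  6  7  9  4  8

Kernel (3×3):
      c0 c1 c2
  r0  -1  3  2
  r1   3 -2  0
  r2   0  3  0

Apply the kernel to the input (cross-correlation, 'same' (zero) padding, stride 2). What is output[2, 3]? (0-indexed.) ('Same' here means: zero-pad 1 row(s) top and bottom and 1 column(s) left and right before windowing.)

38

The receptive field on the zero-padded input at this output position is [1 8 0 / 3 3 0 / 5 4 0]. Elementwise product with the kernel and sum: 1·-1 + 8·3 + 0·2 + 3·3 + 3·-2 + 4·3.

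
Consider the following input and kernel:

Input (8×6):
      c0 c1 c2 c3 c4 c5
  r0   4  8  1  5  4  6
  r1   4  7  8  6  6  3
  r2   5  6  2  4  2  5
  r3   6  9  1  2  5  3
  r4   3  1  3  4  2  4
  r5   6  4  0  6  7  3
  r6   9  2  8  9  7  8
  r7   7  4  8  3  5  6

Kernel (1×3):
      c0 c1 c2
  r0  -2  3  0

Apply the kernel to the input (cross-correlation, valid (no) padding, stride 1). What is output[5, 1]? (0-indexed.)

The receptive field on the input at this output position is [4 0 6]. Elementwise product with the kernel and sum: 4·-2 + 0·3.

-8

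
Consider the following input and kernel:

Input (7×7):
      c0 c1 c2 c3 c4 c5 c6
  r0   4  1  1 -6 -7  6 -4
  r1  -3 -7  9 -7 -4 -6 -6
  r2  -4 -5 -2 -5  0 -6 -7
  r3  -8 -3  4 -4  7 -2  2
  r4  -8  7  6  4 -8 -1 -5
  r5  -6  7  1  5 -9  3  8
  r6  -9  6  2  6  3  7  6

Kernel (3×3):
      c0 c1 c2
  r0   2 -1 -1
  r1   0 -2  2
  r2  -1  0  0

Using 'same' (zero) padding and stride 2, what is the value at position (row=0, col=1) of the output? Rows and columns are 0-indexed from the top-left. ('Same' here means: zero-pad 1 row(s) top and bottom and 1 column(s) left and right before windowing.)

The receptive field on the zero-padded input at this output position is [0 0 0 / 1 1 -6 / -7 9 -7]. Elementwise product with the kernel and sum: 0·2 + 0·-1 + 0·-1 + 1·-2 + -6·2 + -7·-1.

-7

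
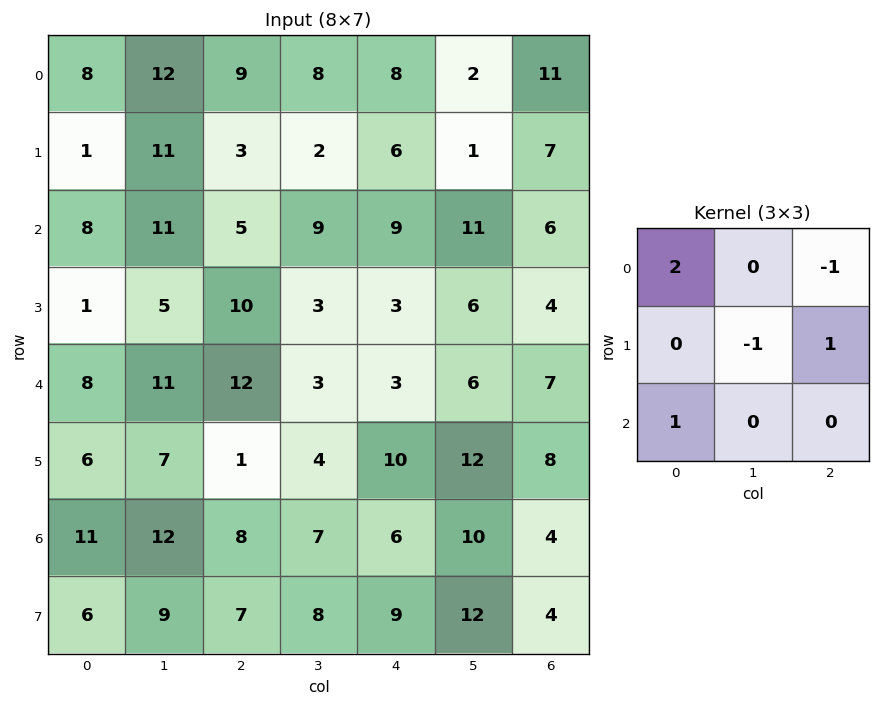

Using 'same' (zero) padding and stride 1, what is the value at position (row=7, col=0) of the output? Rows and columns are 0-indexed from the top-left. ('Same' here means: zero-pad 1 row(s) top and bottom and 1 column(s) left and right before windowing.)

-9

The receptive field on the zero-padded input at this output position is [0 11 12 / 0 6 9 / 0 0 0]. Elementwise product with the kernel and sum: 0·2 + 12·-1 + 6·-1 + 9·1 + 0·1.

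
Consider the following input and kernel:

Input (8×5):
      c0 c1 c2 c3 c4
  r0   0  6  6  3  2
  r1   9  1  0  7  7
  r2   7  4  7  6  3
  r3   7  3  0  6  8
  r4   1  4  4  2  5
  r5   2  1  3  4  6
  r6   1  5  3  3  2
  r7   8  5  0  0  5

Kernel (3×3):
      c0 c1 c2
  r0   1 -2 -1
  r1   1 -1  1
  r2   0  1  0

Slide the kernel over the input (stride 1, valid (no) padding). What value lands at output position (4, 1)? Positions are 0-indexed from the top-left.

The receptive field on the input at this output position is [4 4 2 / 1 3 4 / 5 3 3]. Elementwise product with the kernel and sum: 4·1 + 4·-2 + 2·-1 + 1·1 + 3·-1 + 4·1 + 3·1.

-1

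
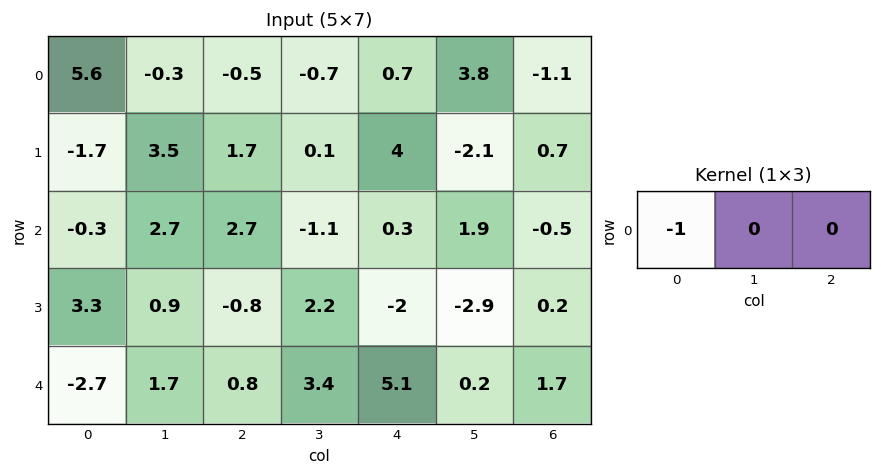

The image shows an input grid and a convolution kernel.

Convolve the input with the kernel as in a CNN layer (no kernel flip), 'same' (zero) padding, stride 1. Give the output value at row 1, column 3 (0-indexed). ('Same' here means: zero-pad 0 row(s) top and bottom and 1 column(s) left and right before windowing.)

-1.7

The receptive field on the zero-padded input at this output position is [1.7 0.1 4]. Elementwise product with the kernel and sum: 1.7·-1.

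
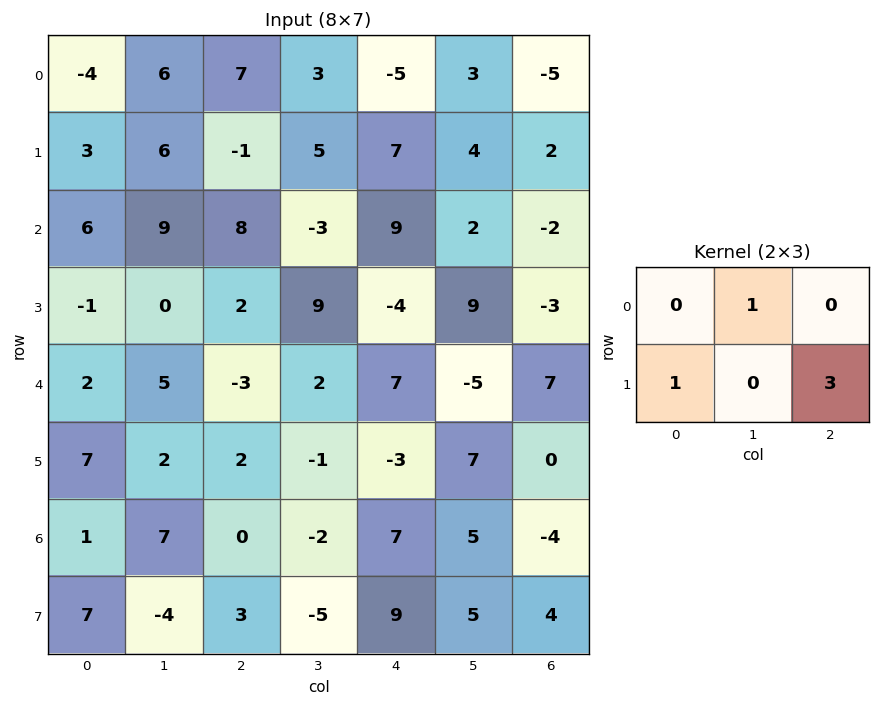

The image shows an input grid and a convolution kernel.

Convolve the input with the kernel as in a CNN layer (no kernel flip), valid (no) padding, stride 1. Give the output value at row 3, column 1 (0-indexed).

13

The receptive field on the input at this output position is [0 2 9 / 5 -3 2]. Elementwise product with the kernel and sum: 2·1 + 5·1 + 2·3.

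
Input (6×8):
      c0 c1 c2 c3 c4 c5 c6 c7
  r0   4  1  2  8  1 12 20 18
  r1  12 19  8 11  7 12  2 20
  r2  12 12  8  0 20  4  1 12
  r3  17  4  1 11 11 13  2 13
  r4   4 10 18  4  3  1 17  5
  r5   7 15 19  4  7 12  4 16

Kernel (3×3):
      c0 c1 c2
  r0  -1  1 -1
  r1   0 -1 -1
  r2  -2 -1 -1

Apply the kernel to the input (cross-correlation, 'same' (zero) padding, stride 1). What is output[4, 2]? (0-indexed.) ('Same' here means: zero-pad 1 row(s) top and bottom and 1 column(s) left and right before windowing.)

The receptive field on the zero-padded input at this output position is [4 1 11 / 10 18 4 / 15 19 4]. Elementwise product with the kernel and sum: 4·-1 + 1·1 + 11·-1 + 18·-1 + 4·-1 + 15·-2 + 19·-1 + 4·-1.

-89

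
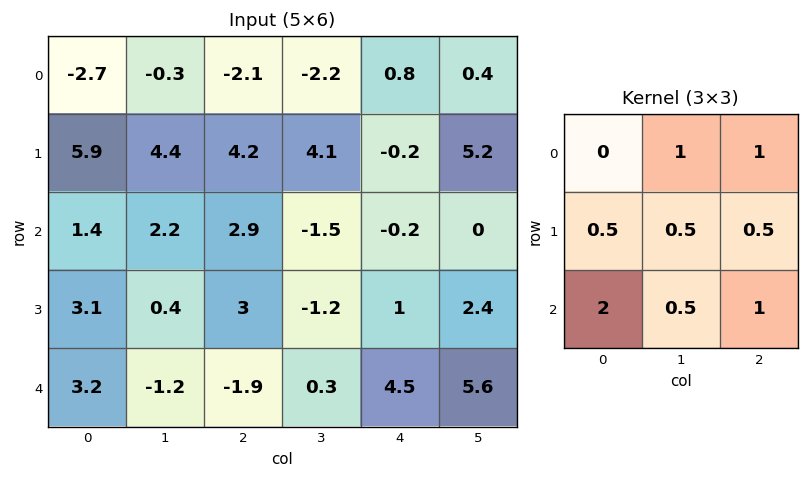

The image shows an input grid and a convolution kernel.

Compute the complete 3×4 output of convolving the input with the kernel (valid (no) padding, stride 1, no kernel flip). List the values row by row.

Output[0,0]: The receptive field on the input at this output position is [-2.7 -0.3 -2.1 / 5.9 4.4 4.2 / 1.4 2.2 2.9]. Elementwise product with the kernel and sum: -0.3·1 + -2.1·1 + 5.9·0.5 + 4.4·0.5 + 4.2·0.5 + 1.4·2 + 2.2·0.5 + 2.9·1.

11.65 6.4 7.5 2.65
21.25 11.2 10.9 4.65
12.25 -0.55 0.55 9.35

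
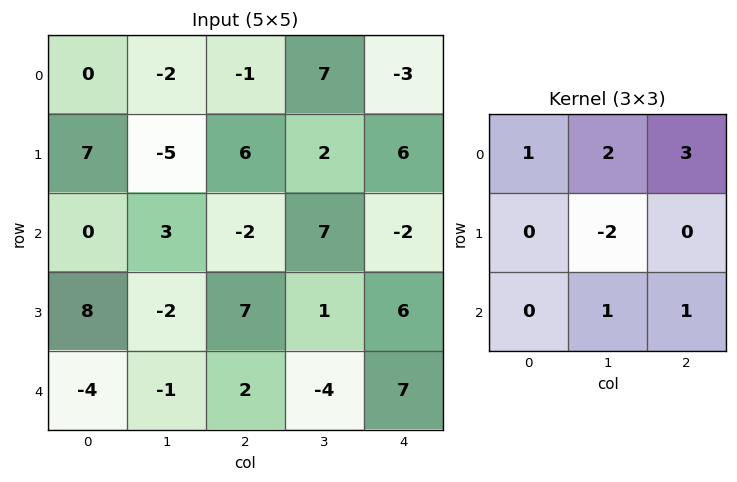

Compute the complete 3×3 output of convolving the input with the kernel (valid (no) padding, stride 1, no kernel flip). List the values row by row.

Output[0,0]: The receptive field on the input at this output position is [0 -2 -1 / 7 -5 6 / 0 3 -2]. Elementwise product with the kernel and sum: 0·1 + -2·2 + -1·3 + -5·-2 + 3·1 + -2·1.
Output[0,1]: The receptive field on the input at this output position is [-2 -1 7 / -5 6 2 / 3 -2 7]. Elementwise product with the kernel and sum: -2·1 + -1·2 + 7·3 + 6·-2 + -2·1 + 7·1.

4 10 5
14 25 21
5 4 7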